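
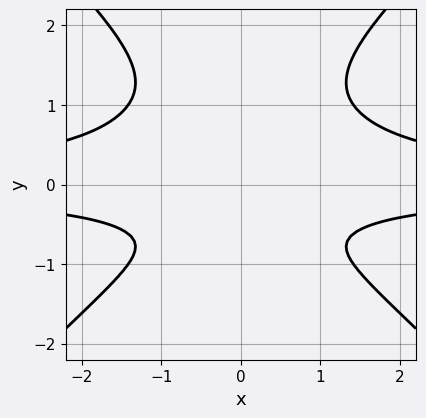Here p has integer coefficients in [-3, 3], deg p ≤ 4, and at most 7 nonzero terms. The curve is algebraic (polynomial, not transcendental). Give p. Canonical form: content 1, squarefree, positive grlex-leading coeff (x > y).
x^2*y^2 - y^4 + y^3 - y - 1

Degree: the shape is more complex than any degree-3 curve, so deg p = 4.
Symmetries: it's symmetric under x → −x, forcing even powers of x.
Reading off the gridlines: no y-intercept at any integer in the box; the curve avoids every integer x-axis point in the box.
Fitting integer coefficients to these (and the overall shape) gives p.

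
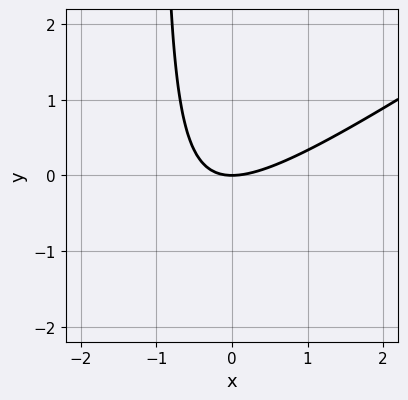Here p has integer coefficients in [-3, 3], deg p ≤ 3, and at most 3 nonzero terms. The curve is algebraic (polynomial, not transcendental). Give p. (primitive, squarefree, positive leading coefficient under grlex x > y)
2*x^2 - 3*x*y - 3*y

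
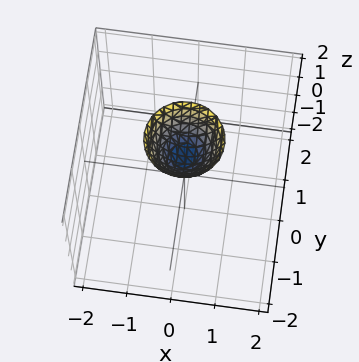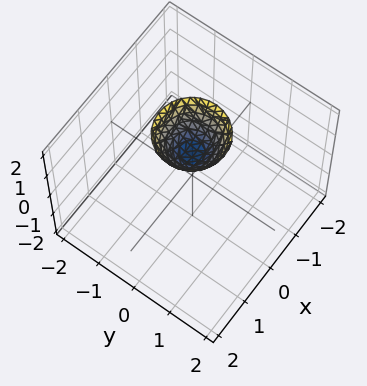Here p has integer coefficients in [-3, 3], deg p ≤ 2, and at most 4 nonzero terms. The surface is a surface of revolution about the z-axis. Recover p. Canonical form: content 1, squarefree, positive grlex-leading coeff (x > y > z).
3*x^2 + 3*y^2 - 2*z + 2

First, the degree is 2 — a generic line meets the surface in up to 2 points.
Next, symmetries: rotational symmetry about the z-axis ⇒ p depends on x, y only through x² + y².
Next, from the axis intercepts and sections: no x-intercept at any integer in the box; it misses every integer gridline on the y-axis.
Finally, putting this together gives p. Check: (0, 0, 1) on the z-axis lies on the surface, and p(0, 0, 1) = 0. ✓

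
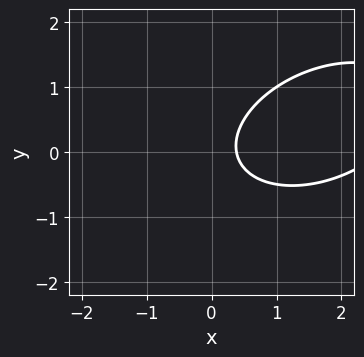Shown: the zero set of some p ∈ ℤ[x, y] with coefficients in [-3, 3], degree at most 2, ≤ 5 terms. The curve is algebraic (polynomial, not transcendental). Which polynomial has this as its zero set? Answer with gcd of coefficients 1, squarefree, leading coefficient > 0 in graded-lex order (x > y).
x^2 - x*y + 2*y^2 - 3*x + 1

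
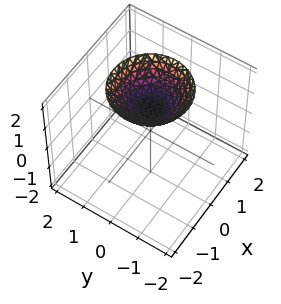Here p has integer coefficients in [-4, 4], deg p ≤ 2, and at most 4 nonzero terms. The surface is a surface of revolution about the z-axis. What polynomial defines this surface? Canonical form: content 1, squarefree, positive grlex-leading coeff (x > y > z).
2*x^2 + 2*y^2 - 3*z + 3

First, degree: a generic line meets the surface in up to 2 points, so deg p = 2.
Next, by symmetry, the surface is invariant under rotation about z: p = q(x² + y², z).
Next, checking where it meets the axes: it misses every integer gridline on the x-axis; a circular section at z = 2 has radius between 1 and 2; it meets the z-axis at z = 1 (among the integer gridlines).
Finally, solving for integer coefficients yields p as stated.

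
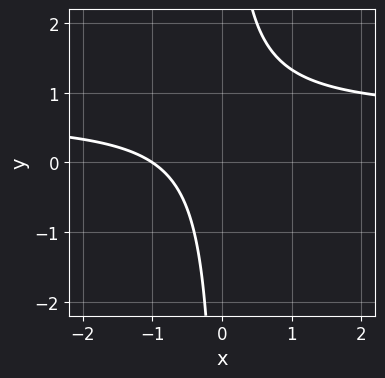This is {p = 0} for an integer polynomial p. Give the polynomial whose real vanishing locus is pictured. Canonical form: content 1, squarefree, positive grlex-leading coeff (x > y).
First, deg p = 2. No degree-1 curve has this shape.
Next, reading off the gridlines: the curve avoids every integer y-axis point in the box; one x-axis crossing is at x = -1.
Finally, putting this together gives p.

3*x*y - 2*x - 2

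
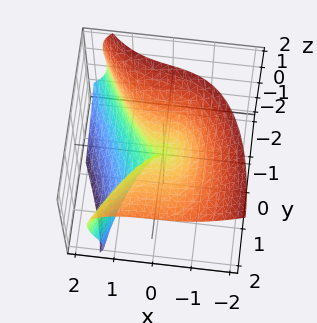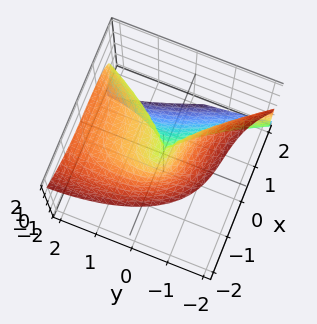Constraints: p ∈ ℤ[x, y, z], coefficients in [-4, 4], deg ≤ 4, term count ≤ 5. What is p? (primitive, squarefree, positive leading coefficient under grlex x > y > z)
3*x^3 + x*z^2 + 3*y*z^2 + 3*z^3 - 3*y^2

First, degree: a generic line meets the surface in up to 3 points, so deg p = 3.
Next, observable constraints: one z-axis crossing is at z = 0; it meets the x-axis at x = 0 (among the integer gridlines); it crosses the y-axis at the gridline y = 0.
Finally, solving for integer coefficients yields p as stated.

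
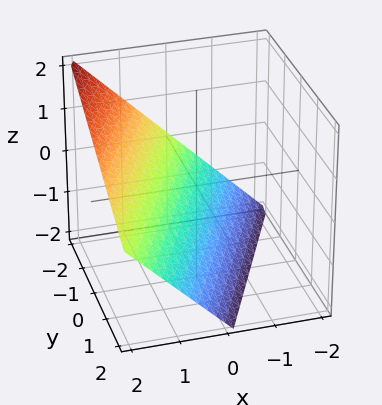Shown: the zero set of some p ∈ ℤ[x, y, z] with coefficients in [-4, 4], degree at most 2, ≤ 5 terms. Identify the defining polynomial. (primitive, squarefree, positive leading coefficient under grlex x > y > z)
2*x - y - 2*z - 2

1. The degree is 1 — every cross-section is a straight line — this is a plane.
2. From the visible intercepts: one z-axis crossing is at z = -1; it meets the y-axis at y = -2 (among the integer gridlines); it meets the x-axis at x = 1 (among the integer gridlines).
3. These observations pin down the coefficients.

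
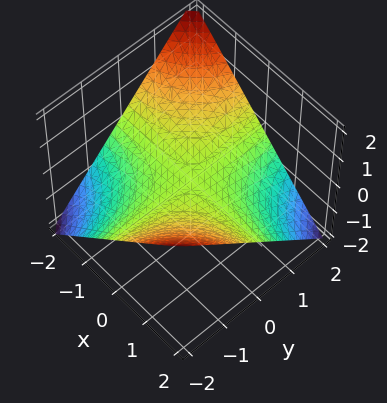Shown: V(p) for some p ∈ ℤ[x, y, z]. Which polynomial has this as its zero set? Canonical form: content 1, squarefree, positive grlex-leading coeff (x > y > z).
1. Degree: a saddle surface; a quadric, so deg p = 2.
2. Observable constraints: every point of the y-axis in the box is on the surface; the visible x-axis segment lies entirely on the surface; it crosses the z-axis at the gridline z = 0.
3. These observations pin down the coefficients.

x*y + 2*z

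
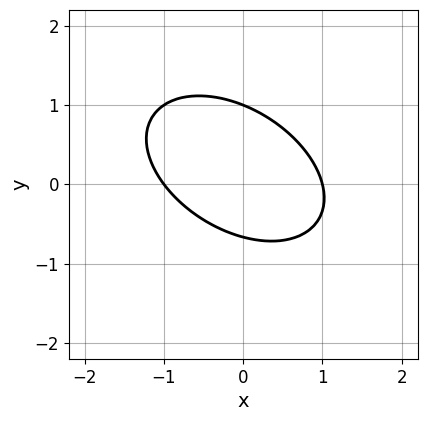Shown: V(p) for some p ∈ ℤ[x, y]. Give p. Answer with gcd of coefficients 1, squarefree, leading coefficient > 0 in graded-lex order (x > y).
2*x^2 + 2*x*y + 3*y^2 - y - 2

First, the degree is 2 — a generic line meets the curve in up to 2 points.
Next, observable constraints: it meets the y-axis at y = 1 (among the integer gridlines); among the integer gridlines, it crosses the x-axis at x ∈ {-1, 1}.
Finally, the integer polynomial consistent with all of this is the stated p.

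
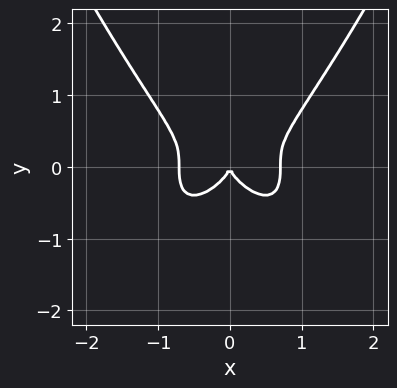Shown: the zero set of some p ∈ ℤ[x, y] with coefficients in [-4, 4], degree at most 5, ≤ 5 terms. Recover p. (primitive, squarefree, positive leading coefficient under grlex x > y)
2*x^4 - 2*y^3 - x^2

First, the degree is 4 — no degree-3 curve has this shape.
Then, symmetries: it's symmetric under x → −x, forcing even powers of x.
Then, from the axis intercepts and sections: it crosses the y-axis at the gridline y = 0; it meets the x-axis at x = 0 (among the integer gridlines).
Finally, putting this together gives p.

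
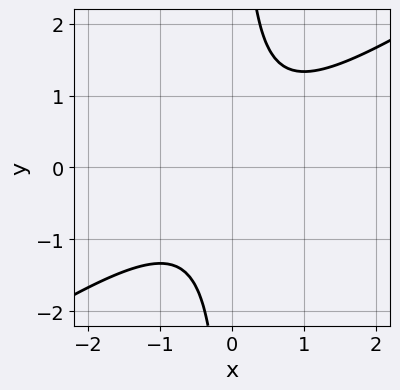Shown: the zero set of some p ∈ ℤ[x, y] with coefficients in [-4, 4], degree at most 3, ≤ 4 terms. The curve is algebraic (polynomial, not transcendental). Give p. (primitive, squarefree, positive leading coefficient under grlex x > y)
First, the degree is 2 — a generic line meets the curve in up to 2 points.
Next, checking where it meets the axes: no y-intercept at any integer in the box; the curve avoids every integer x-axis point in the box.
Finally, together with the visible shape, these determine p as stated.

2*x^2 - 3*x*y + 2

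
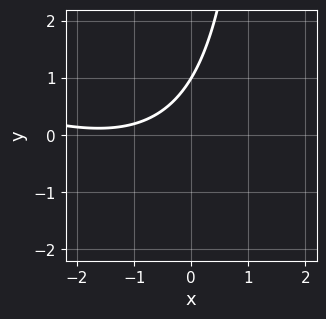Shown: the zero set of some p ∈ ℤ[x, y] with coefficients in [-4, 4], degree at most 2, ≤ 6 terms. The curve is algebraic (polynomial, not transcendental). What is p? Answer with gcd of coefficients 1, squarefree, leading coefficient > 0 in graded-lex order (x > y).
x^2 + 2*x*y + 3*x - 3*y + 3

First, the degree is 2 — no degree-1 curve has this shape.
Next, checking where it meets the axes: it meets the y-axis at y = 1 (among the integer gridlines); no x-intercept at any integer in the box.
Finally, the integer polynomial consistent with all of this is the stated p.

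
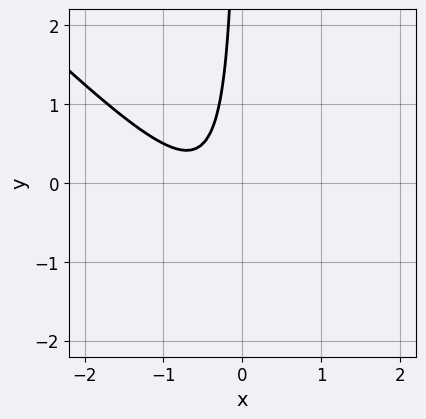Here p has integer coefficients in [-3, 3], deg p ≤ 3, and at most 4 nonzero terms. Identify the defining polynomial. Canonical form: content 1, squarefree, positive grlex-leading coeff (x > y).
2*x^2 + 2*x*y + 2*x + 1

1. Degree: the shape is more complex than any degree-1 curve, so deg p = 2.
2. Against the integer gridlines: it misses every integer gridline on the x-axis; no y-intercept at any integer in the box.
3. These observations pin down the coefficients.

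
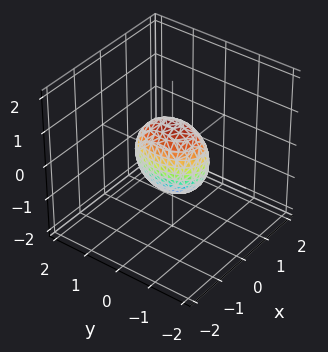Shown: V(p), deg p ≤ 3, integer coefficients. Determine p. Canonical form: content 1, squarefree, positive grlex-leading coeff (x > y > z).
2*x^2 + y^2 + z^2 - 1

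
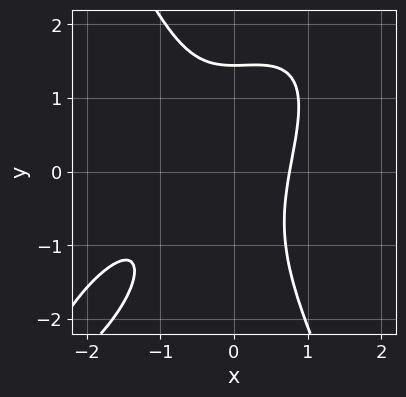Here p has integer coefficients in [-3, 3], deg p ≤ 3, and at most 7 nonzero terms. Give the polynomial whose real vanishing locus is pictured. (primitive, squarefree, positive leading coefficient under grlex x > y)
3*x^3 - 3*x^2*y + y^3 + 3*x^2 - 3

1. Degree: no degree-2 curve has this shape, so deg p = 3.
2. Solving for integer coefficients yields p as stated.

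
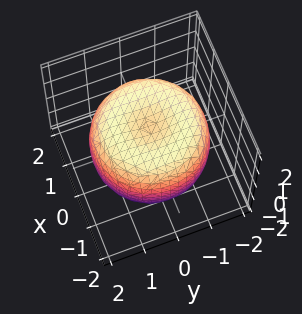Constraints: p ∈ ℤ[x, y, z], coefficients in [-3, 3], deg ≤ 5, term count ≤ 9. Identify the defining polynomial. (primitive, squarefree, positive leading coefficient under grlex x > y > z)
First, degree: a generic line meets the surface in up to 4 points, so deg p = 4.
Next, symmetries: every cross-section ⟂ z is a circle, so x, y appear only via x² + y².
Then, against the integer gridlines: a circular section at z = 0 has radius between 1 and 2; among the integer gridlines, it crosses the z-axis at z ∈ {-1, 1}.
Finally, assembling these constraints gives the stated polynomial.

x^4 + 2*x^2*y^2 + y^4 - 2*x^2 - 2*y^2 + 2*z^2 - 2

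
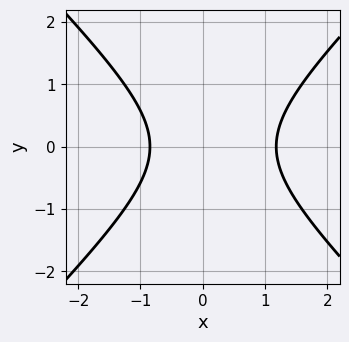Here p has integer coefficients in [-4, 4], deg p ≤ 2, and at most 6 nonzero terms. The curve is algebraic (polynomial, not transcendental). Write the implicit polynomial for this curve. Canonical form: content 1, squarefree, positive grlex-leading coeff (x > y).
(a) deg p = 2. A generic line meets the curve in up to 2 points.
(b) Symmetries: the y ↦ −y reflection is a symmetry, so y appears only in even powers.
(c) From the visible intercepts: no y-intercept at any integer in the box.
(d) Matching integer coefficients to the picture gives p.

3*x^2 - 3*y^2 - x - 3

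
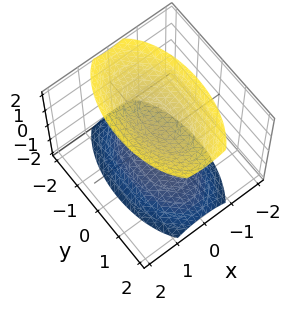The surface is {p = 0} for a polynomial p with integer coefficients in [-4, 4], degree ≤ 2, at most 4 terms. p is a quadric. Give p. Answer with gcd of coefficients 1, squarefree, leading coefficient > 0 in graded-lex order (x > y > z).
3*x^2 + y^2 - 2*z^2 + 3

(a) I count 2 distinct pieces. They look like related sheets of one shape, so recover p as a whole.
(b) Degree: two sheets facing apart; a quadric, so deg p = 2.
(c) Symmetries: it's symmetric under x → −x, forcing even powers of x; mirror symmetry z ↦ −z ⇒ only even powers of z; the y ↦ −y reflection is a symmetry, so y appears only in even powers.
(d) From the axis intercepts and sections: it misses every integer gridline on the x-axis; it misses every integer gridline on the y-axis.
(e) Fitting integer coefficients to these (and the overall shape) gives p.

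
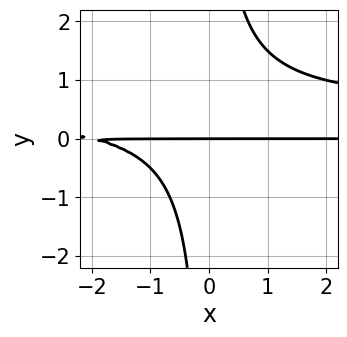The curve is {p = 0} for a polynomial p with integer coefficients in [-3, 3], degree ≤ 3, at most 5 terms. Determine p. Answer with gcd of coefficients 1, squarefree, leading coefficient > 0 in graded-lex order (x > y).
1. Degree: a generic line meets the curve in up to 3 points, so deg p = 3.
2. Checking where it meets the axes: every point of the x-axis in the box is on the curve; it meets the y-axis at y = 0 (among the integer gridlines).
3. Matching integer coefficients to the picture gives p.

2*x*y^2 - x*y - 2*y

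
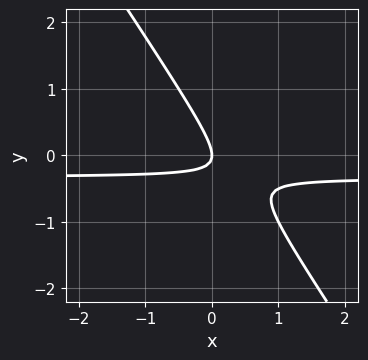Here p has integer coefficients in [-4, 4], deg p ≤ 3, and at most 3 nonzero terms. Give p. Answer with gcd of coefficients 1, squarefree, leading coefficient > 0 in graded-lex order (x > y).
(a) The degree is 2 — no degree-1 curve has this shape.
(b) From the axis intercepts and sections: it crosses the x-axis at the gridline x = 0; it meets the y-axis at y = 0 (among the integer gridlines).
(c) Matching integer coefficients to the picture gives p.

3*x*y + 2*y^2 + x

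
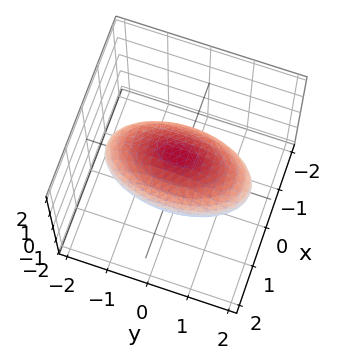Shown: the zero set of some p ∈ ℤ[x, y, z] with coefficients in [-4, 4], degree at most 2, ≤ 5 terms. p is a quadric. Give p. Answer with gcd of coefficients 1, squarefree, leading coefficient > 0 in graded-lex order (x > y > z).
(a) The degree is 2 — a closed, bounded, convex surface; a quadric.
(b) Symmetries: mirror symmetry z ↦ −z ⇒ only even powers of z; the y ↦ −y reflection is a symmetry, so y appears only in even powers; it's symmetric under x → −x, forcing even powers of x.
(c) Reading off the gridlines: among the integer gridlines, it crosses the x-axis at x ∈ {-1, 1}; the z-axis gridline crossings are at z ∈ {-1, 1}.
(d) Putting this together gives p.

3*x^2 + y^2 + 3*z^2 - 3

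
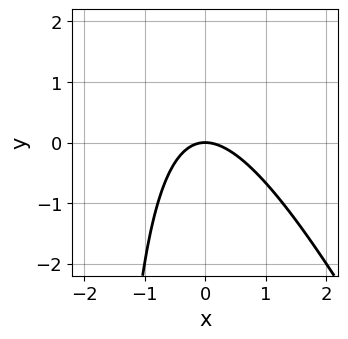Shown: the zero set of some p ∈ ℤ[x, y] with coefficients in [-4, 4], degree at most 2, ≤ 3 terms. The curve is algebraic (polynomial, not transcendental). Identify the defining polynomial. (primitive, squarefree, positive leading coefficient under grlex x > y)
2*x^2 + x*y + 2*y

First, deg p = 2.
Then, reading off the gridlines: one x-axis crossing is at x = 0; one y-axis crossing is at y = 0.
Finally, the integer polynomial consistent with all of this is the stated p.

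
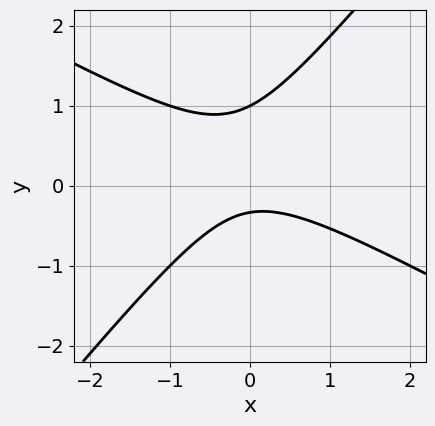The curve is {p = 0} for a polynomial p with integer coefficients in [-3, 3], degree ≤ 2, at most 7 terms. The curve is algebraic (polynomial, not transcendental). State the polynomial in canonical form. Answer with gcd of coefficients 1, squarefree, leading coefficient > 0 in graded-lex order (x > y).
1. The degree is 2 — no degree-1 curve has this shape.
2. Observable constraints: no x-intercept at any integer in the box; it crosses the y-axis at the gridline y = 1.
3. Solving for integer coefficients yields p as stated.

2*x^2 + 2*x*y - 3*y^2 + 2*y + 1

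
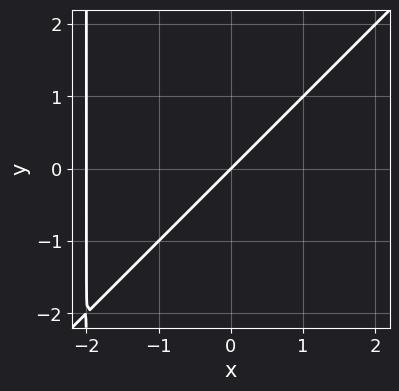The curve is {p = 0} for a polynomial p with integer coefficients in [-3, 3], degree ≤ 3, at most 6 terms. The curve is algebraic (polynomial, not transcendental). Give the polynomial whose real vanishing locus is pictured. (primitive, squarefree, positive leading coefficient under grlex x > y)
x^2 - x*y + 2*x - 2*y

(a) Degree: the shape is more complex than any degree-1 curve, so deg p = 2.
(b) Reading off the gridlines: it crosses the y-axis at the gridline y = 0; among the integer gridlines, it crosses the x-axis at x ∈ {-2, 0}.
(c) These observations pin down the coefficients.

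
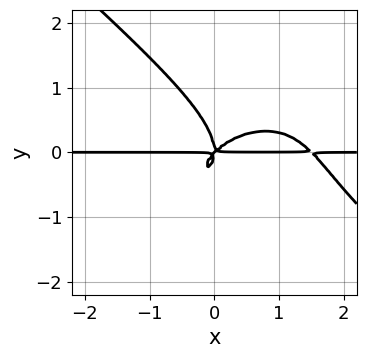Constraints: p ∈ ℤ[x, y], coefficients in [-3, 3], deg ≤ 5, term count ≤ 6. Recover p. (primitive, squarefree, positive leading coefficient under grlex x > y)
2*x^3*y + 3*y^4 - 3*x^2*y + 3*x*y^2

deg p = 4.
From the visible intercepts: the visible x-axis segment lies entirely on the curve.
Putting this together gives p.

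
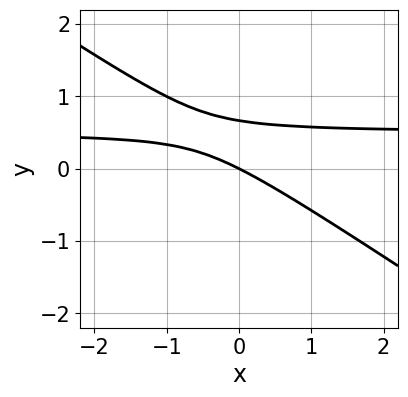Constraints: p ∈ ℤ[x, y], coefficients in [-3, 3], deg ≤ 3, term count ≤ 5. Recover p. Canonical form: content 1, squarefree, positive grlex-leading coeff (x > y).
2*x*y + 3*y^2 - x - 2*y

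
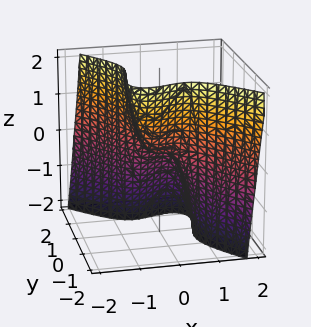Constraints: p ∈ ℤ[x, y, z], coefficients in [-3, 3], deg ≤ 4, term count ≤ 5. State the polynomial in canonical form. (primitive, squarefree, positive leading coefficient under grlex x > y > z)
3*x^3 + x*y*z + 2*y^3 + z

deg p = 3. The shape is more complex than any degree-2 surface.
Checking where it meets the axes: it crosses the y-axis at the gridline y = 0; one z-axis crossing is at z = 0; it crosses the x-axis at the gridline x = 0.
Solving for integer coefficients yields p as stated.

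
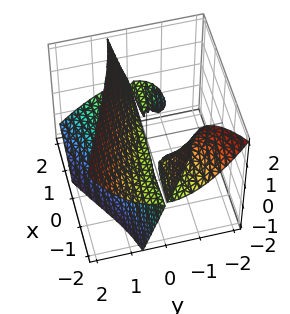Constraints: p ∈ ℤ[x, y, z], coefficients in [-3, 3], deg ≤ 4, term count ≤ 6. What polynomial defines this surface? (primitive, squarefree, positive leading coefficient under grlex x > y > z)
1. There are 3 components. They look like related sheets of one shape, so recover p as a whole.
2. The degree is 3 — no degree-2 surface has this shape.
3. Reading off the gridlines: it meets the y-axis at y = 0 (among the integer gridlines); every point of the x-axis in the box is on the surface; one z-axis crossing is at z = 0.
4. The integer polynomial consistent with all of this is the stated p.

3*x*y*z + 3*y^3 + y^2*z - 2*z^2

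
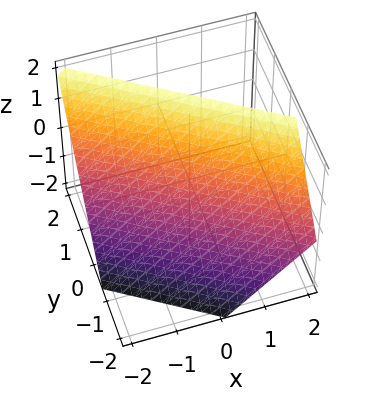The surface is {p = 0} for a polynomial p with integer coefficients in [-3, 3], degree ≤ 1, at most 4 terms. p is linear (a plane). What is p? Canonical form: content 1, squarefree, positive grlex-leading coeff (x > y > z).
deg p = 1. Every cross-section is a straight line — this is a plane.
Against the integer gridlines: it crosses the z-axis at the gridline z = 1; one x-axis crossing is at x = -1.
The integer polynomial consistent with all of this is the stated p.

2*x + 3*y - 2*z + 2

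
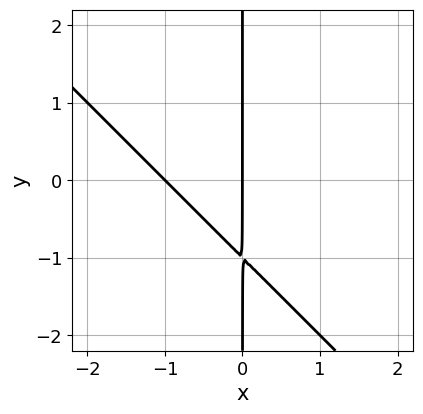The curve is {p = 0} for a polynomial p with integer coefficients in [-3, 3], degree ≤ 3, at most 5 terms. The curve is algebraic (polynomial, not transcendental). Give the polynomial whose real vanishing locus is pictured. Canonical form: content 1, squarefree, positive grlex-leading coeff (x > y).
x^2 + x*y + x

1. Degree: a generic line meets the curve in up to 2 points, so deg p = 2.
2. From the visible intercepts: the visible y-axis segment lies entirely on the curve; the x-axis gridline crossings are at x ∈ {-1, 0}.
3. Matching integer coefficients to the picture gives p.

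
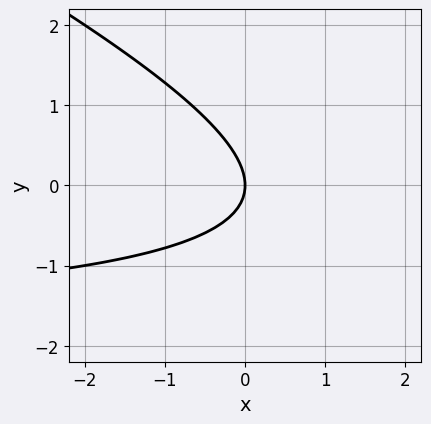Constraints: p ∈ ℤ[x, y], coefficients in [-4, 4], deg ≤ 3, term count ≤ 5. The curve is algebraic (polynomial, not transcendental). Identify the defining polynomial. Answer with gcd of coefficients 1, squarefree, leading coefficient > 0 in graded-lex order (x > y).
1. The degree is 2 — no degree-1 curve has this shape.
2. Observable constraints: it meets the x-axis at x = 0 (among the integer gridlines); it meets the y-axis at y = 0 (among the integer gridlines).
3. The integer polynomial consistent with all of this is the stated p.

x*y + 2*y^2 + 2*x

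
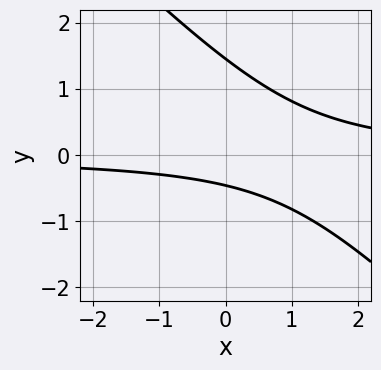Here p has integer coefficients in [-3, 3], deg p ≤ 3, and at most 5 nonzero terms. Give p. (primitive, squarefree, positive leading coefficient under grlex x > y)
Degree: no degree-1 curve has this shape, so deg p = 2.
From the axis intercepts and sections: it misses every integer gridline on the x-axis.
Assembling these constraints gives the stated polynomial.

3*x*y + 3*y^2 - 3*y - 2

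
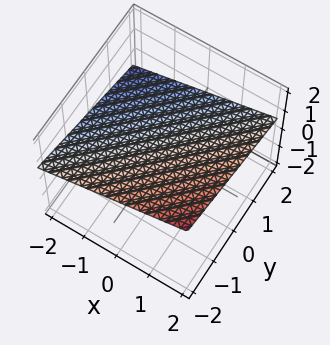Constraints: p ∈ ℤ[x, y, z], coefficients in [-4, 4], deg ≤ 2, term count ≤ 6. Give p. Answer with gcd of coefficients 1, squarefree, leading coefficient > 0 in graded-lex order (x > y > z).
First, the degree is 1 — every cross-section is a straight line — this is a plane.
Next, from the axis intercepts and sections: it meets the x-axis at x = -2 (among the integer gridlines); one y-axis crossing is at y = 2.
Finally, these observations pin down the coefficients.

x - y - 3*z + 2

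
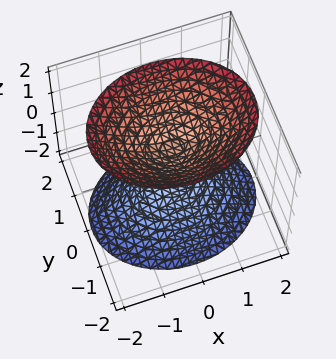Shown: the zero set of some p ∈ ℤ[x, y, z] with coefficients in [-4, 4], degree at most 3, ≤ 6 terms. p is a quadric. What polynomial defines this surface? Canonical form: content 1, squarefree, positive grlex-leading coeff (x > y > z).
First, there are 2 components. They look like related sheets of one shape, so recover p as a whole.
Then, deg p = 2. Two separate bowl-shaped sheets opening away from each other; a quadric.
Then, symmetries: it's symmetric under x → −x, forcing even powers of x; it's symmetric under y → −y, forcing even powers of y; the z ↦ −z reflection is a symmetry, so z appears only in even powers.
Next, from the visible intercepts: no y-intercept at any integer in the box; no x-intercept at any integer in the box.
Finally, these observations pin down the coefficients.

2*x^2 + 3*y^2 - 2*z^2 + 1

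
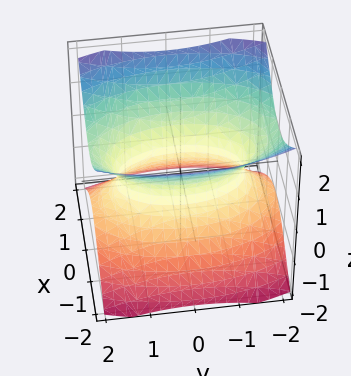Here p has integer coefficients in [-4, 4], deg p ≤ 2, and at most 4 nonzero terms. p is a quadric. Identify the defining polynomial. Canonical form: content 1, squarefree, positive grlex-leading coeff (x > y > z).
deg p = 2. An hourglass — one-sheet hyperboloid; a quadric.
Symmetries: it's symmetric under y → −y, forcing even powers of y; it's symmetric under x → −x, forcing even powers of x; it's symmetric under z → −z, forcing even powers of z.
Checking where it meets the axes: it misses every integer gridline on the z-axis.
Solving for integer coefficients yields p as stated.

3*x^2 + y^2 - 3*z^2 - 2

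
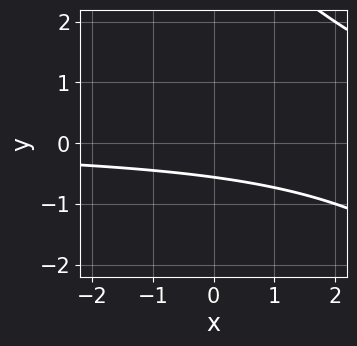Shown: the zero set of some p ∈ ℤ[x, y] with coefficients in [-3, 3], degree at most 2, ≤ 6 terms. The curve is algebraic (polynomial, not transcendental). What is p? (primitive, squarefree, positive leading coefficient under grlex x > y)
x*y + y^2 - 3*y - 2

(a) The degree is 2 — a generic line meets the curve in up to 2 points.
(b) Observable constraints: the curve avoids every integer x-axis point in the box.
(c) Together with the visible shape, these determine p as stated.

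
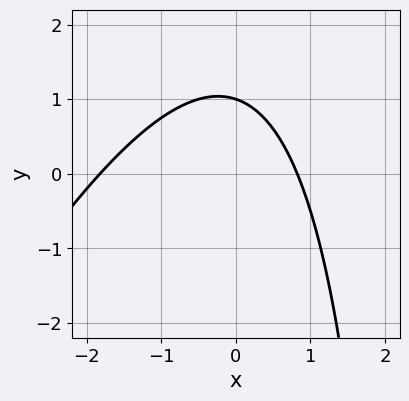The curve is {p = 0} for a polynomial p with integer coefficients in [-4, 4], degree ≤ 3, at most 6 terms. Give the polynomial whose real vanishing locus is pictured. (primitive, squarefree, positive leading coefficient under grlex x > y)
2*x^2 - x*y + 2*x + 3*y - 3

The degree is 2 — the shape is more complex than any degree-1 curve.
From the visible intercepts: it meets the y-axis at y = 1 (among the integer gridlines).
Solving for integer coefficients yields p as stated.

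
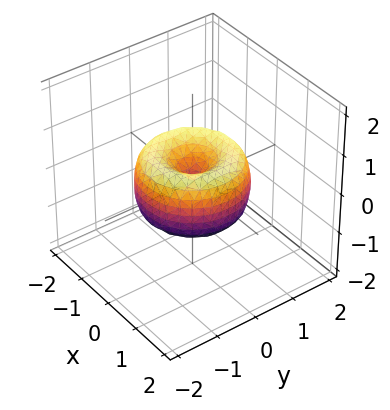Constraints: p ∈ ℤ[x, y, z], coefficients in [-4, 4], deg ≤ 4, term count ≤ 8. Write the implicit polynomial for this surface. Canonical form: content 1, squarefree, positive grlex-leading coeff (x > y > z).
First, degree: the shape is more complex than any degree-3 surface, so deg p = 4.
Next, symmetries: every cross-section ⟂ z is a circle, so x, y appear only via x² + y².
Then, checking where it meets the axes: it meets the y-axis at y = 0 (among the integer gridlines); it meets the z-axis at z = 0 (among the integer gridlines).
Finally, fitting integer coefficients to these (and the overall shape) gives p.

2*x^4 + 4*x^2*y^2 + 2*y^4 - 3*x^2 - 3*y^2 + 2*z^2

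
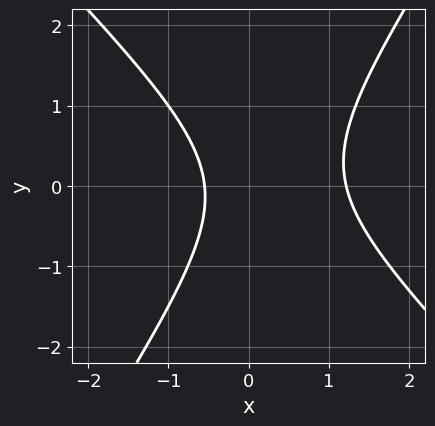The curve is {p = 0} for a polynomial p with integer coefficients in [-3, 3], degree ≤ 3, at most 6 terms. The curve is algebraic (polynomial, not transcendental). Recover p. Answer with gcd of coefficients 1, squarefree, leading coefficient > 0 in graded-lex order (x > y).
3*x^2 + x*y - 2*y^2 - 2*x - 2

1. Degree: the shape is more complex than any degree-1 curve, so deg p = 2.
2. Reading off the gridlines: no y-intercept at any integer in the box.
3. Assembling these constraints gives the stated polynomial.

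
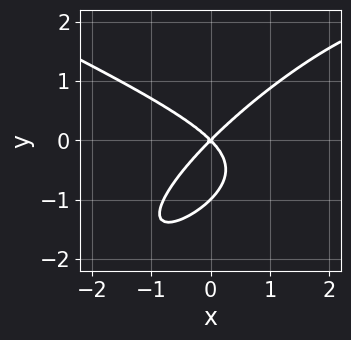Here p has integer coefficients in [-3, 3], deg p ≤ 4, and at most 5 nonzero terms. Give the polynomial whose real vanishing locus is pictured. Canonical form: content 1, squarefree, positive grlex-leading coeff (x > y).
x^3 - 3*x*y^2 + 3*y^3 - 3*x^2 + 3*y^2

1. The degree is 3 — a generic line meets the curve in up to 3 points.
2. From the axis intercepts and sections: it meets the x-axis at x = 0 (among the integer gridlines); among the integer gridlines, it crosses the y-axis at y ∈ {-1, 0}.
3. Matching integer coefficients to the picture gives p.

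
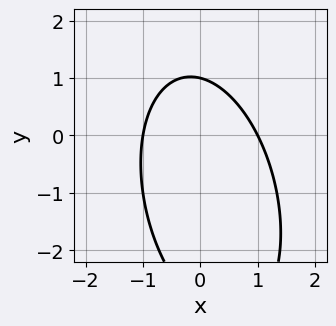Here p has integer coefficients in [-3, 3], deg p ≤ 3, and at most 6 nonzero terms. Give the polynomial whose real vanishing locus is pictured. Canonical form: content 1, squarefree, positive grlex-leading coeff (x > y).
3*x^2 + x*y + y^2 + 2*y - 3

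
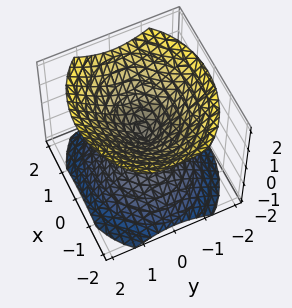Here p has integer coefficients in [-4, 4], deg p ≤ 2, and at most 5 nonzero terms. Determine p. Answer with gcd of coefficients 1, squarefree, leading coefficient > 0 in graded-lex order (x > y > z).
First, I count 2 distinct pieces. They look like related sheets of one shape, so recover p as a whole.
Then, deg p = 2. Two nappes meeting at a single point; a quadric.
Then, symmetries: mirror symmetry x ↦ −x ⇒ only even powers of x; the z ↦ −z reflection is a symmetry, so z appears only in even powers; the y ↦ −y reflection is a symmetry, so y appears only in even powers.
Then, checking where it meets the axes: it meets the x-axis at x = 0 (among the integer gridlines); one z-axis crossing is at z = 0.
Finally, matching integer coefficients to the picture gives p.

2*x^2 + 3*y^2 - 3*z^2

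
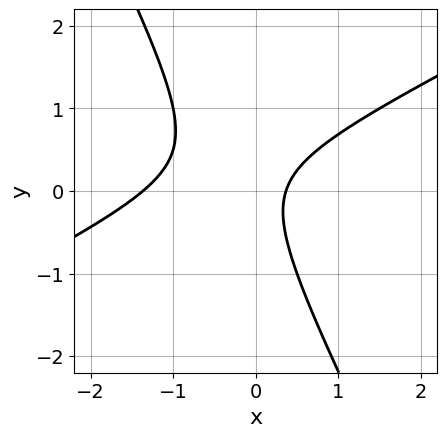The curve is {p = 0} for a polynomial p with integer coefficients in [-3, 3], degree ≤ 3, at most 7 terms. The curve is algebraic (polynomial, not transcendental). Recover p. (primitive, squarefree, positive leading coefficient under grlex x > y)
(a) Degree: the shape is more complex than any degree-1 curve, so deg p = 2.
(b) Checking where it meets the axes: no y-intercept at any integer in the box.
(c) Fitting integer coefficients to these (and the overall shape) gives p.

2*x^2 - 3*x*y - 2*y^2 + 2*x - 1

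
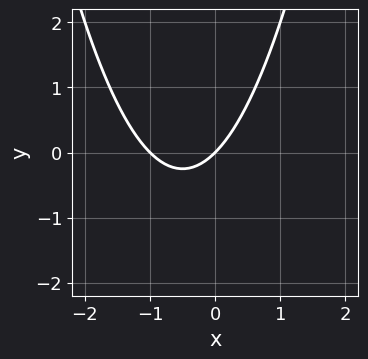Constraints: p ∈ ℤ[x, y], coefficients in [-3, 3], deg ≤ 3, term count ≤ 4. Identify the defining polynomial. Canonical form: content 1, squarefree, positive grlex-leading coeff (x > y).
First, the degree is 2 — a generic line meets the curve in up to 2 points.
Then, against the integer gridlines: it meets the y-axis at y = 0 (among the integer gridlines); among the integer gridlines, it crosses the x-axis at x ∈ {-1, 0}.
Finally, together with the visible shape, these determine p as stated.

x^2 + x - y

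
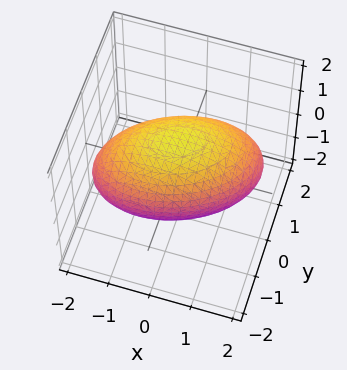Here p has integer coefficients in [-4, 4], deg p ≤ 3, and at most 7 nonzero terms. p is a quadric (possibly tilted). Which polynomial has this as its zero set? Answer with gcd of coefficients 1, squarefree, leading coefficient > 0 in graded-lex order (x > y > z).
deg p = 2.
The integer polynomial consistent with all of this is the stated p.

x^2 - x*y + 2*y^2 + 2*z^2 - 3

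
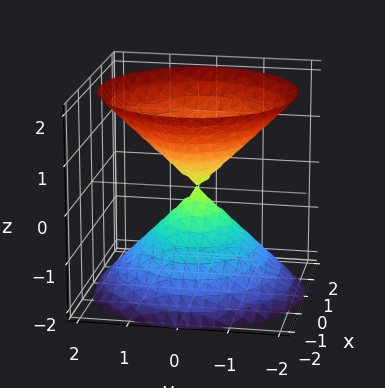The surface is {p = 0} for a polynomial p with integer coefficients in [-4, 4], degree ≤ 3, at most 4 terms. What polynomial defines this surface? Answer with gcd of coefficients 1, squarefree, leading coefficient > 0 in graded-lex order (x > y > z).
1. I count 2 distinct pieces. They look like related sheets of one shape, so recover p as a whole.
2. deg p = 2. Two nappes meeting at a single point; a quadric.
3. Symmetries: rotational symmetry about the z-axis ⇒ p depends on x, y only through x² + y²; it's symmetric under z → −z, forcing even powers of z.
4. Against the integer gridlines: it meets the z-axis at z = 0 (among the integer gridlines); a circular section at z = -1 has radius exactly 1.
5. Matching integer coefficients to the picture gives p.

x^2 + y^2 - z^2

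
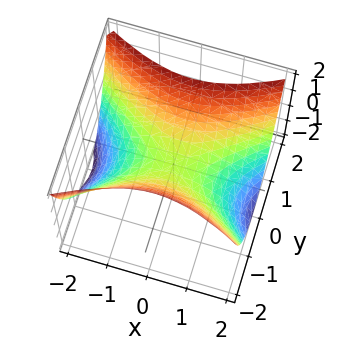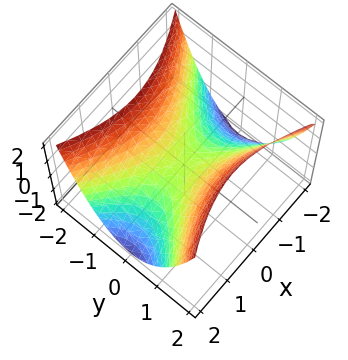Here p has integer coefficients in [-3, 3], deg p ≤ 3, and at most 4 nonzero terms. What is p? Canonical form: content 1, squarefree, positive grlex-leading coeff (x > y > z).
x^2 - 2*y^2 + 2*z

1. The degree is 2 — a hyperbolic paraboloid; a quadric.
2. Symmetries: mirror symmetry x ↦ −x ⇒ only even powers of x; mirror symmetry y ↦ −y ⇒ only even powers of y.
3. Observable constraints: it meets the z-axis at z = 0 (among the integer gridlines); one x-axis crossing is at x = 0; one y-axis crossing is at y = 0.
4. Fitting integer coefficients to these (and the overall shape) gives p.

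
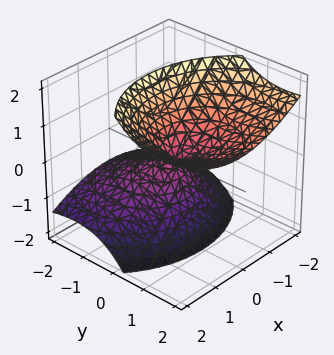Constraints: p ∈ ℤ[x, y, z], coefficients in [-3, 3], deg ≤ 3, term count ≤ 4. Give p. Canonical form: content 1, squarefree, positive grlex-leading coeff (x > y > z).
deg p = 2.
From the axis intercepts and sections: it meets the y-axis at y = 0 (among the integer gridlines); it meets the z-axis at z = 0 (among the integer gridlines).
Assembling these constraints gives the stated polynomial.

x^2 + y^2 - 2*y*z - z^2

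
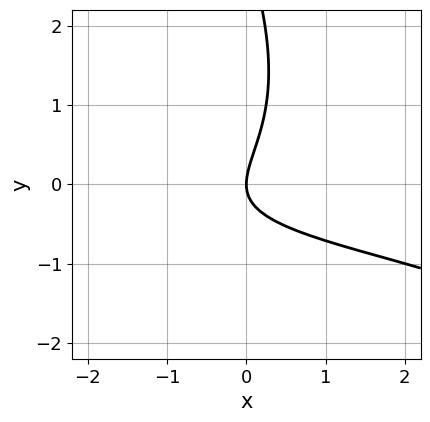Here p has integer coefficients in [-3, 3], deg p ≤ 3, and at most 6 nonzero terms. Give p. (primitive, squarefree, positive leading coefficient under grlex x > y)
1. Degree: no degree-2 curve has this shape, so deg p = 3.
2. Observable constraints: it meets the x-axis at x = 0 (among the integer gridlines); it meets the y-axis at y = 0 (among the integer gridlines).
3. Assembling these constraints gives the stated polynomial.

2*x*y^2 + y^3 + 3*x*y - 3*y^2 + 3*x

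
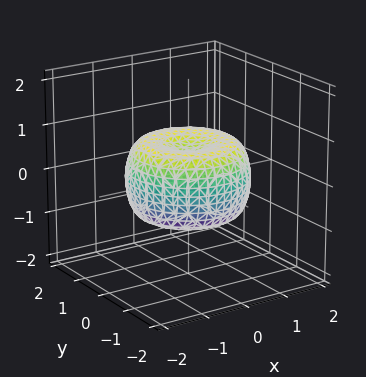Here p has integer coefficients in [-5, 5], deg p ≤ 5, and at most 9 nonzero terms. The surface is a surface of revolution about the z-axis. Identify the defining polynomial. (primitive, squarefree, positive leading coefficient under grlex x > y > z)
2*x^4 + 4*x^2*y^2 + 2*y^4 - 3*x^2 - 3*y^2 + 3*z^2 - 1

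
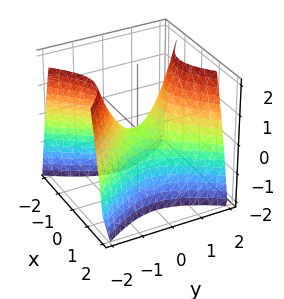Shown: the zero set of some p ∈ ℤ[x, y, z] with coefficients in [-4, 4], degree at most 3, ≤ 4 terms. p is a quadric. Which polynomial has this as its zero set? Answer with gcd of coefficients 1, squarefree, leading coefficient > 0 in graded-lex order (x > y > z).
1. The degree is 2 — a saddle surface; a quadric.
2. Symmetries: the y ↦ −y reflection is a symmetry, so y appears only in even powers; mirror symmetry x ↦ −x ⇒ only even powers of x.
3. From the visible intercepts: one y-axis crossing is at y = 0; it crosses the z-axis at the gridline z = 0; one x-axis crossing is at x = 0.
4. The integer polynomial consistent with all of this is the stated p.

3*x^2 - 2*y^2 + 2*z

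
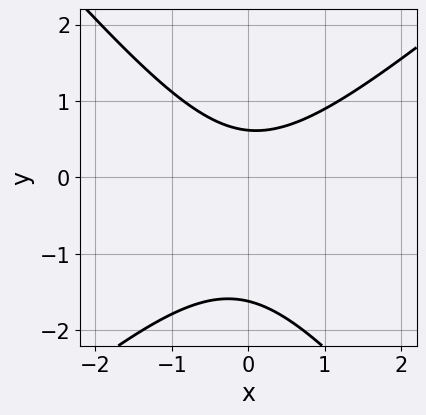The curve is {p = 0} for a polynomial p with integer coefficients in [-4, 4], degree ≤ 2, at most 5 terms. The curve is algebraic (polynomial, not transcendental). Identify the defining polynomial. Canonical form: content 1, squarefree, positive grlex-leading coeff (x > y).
The degree is 2 — the shape is more complex than any degree-1 curve.
Reading off the gridlines: no x-intercept at any integer in the box.
Together with the visible shape, these determine p as stated.

3*x^2 - x*y - 3*y^2 - 3*y + 3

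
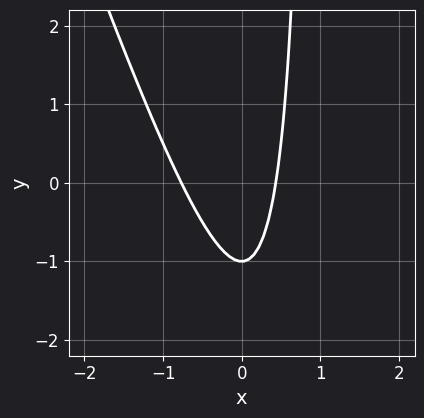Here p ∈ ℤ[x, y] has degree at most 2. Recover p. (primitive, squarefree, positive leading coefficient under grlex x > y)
3*x^2 + x*y + x - y - 1

First, degree: the shape is more complex than any degree-1 curve, so deg p = 2.
Next, reading off the gridlines: it crosses the y-axis at the gridline y = -1.
Finally, fitting integer coefficients to these (and the overall shape) gives p.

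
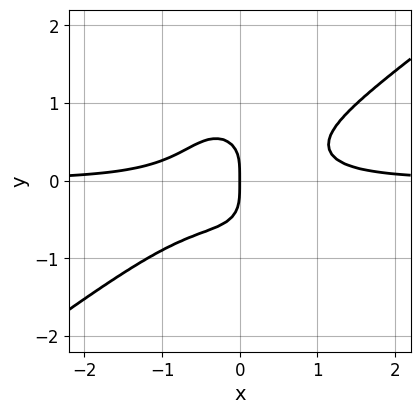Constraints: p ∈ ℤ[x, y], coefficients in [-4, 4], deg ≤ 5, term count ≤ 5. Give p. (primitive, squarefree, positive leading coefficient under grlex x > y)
3*x^3*y - 3*x^2*y^2 - 2*y^4 - x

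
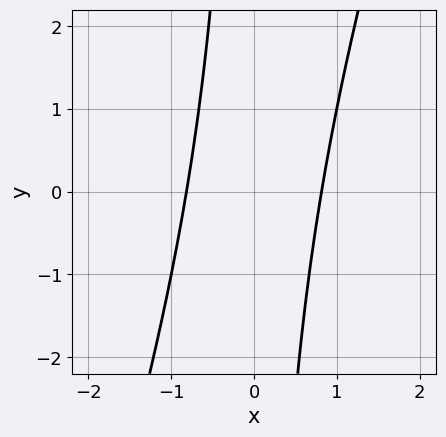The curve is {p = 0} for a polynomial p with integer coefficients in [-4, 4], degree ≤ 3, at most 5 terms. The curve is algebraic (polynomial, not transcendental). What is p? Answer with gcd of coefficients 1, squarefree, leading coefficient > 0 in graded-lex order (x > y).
(a) The degree is 2 — a generic line meets the curve in up to 2 points.
(b) From the axis intercepts and sections: it misses every integer gridline on the y-axis.
(c) Matching integer coefficients to the picture gives p.

3*x^2 - x*y - 2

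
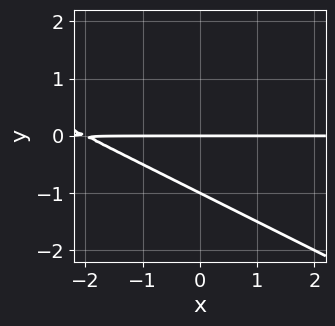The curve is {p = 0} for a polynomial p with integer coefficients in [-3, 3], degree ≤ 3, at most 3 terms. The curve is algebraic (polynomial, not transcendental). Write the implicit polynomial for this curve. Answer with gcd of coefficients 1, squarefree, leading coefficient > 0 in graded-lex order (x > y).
x*y + 2*y^2 + 2*y

(a) deg p = 2. No degree-1 curve has this shape.
(b) From the axis intercepts and sections: the visible x-axis segment lies entirely on the curve; among the integer gridlines, it crosses the y-axis at y ∈ {-1, 0}.
(c) Fitting integer coefficients to these (and the overall shape) gives p.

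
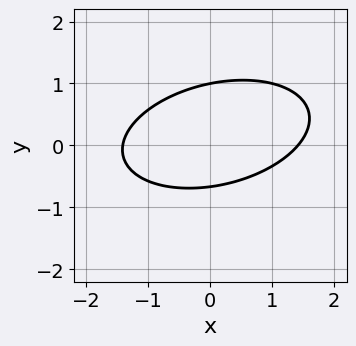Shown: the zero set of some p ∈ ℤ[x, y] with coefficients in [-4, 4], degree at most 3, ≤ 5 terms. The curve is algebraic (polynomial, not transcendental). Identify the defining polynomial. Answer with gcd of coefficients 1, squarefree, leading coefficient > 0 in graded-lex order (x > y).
x^2 - x*y + 3*y^2 - y - 2

First, degree: no degree-1 curve has this shape, so deg p = 2.
Next, observable constraints: it crosses the y-axis at the gridline y = 1.
Finally, these observations pin down the coefficients.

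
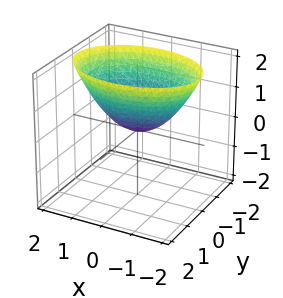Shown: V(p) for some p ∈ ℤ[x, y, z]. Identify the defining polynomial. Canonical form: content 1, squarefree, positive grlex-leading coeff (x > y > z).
1. deg p = 2. A single bowl opening along one axis; a quadric.
2. Symmetries: the y ↦ −y reflection is a symmetry, so y appears only in even powers; it's symmetric under x → −x, forcing even powers of x.
3. From the visible intercepts: it crosses the y-axis at the gridline y = 0; it crosses the x-axis at the gridline x = 0; it crosses the z-axis at the gridline z = 0.
4. Matching integer coefficients to the picture gives p.

x^2 + 2*y^2 - 2*z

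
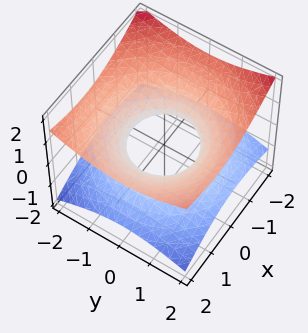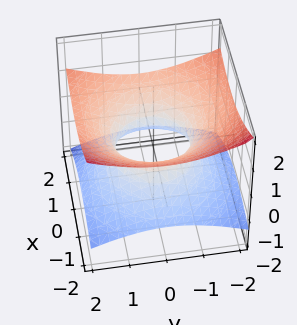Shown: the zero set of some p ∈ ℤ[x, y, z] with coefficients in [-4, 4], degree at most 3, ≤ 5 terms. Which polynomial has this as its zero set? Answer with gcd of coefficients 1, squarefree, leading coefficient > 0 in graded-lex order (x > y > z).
x^2 - x*z + y^2 - 3*z^2 - 1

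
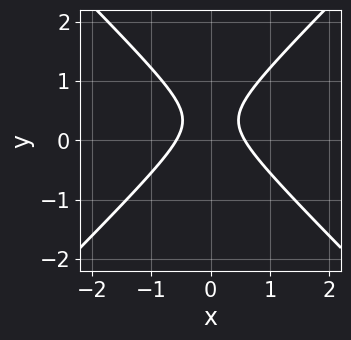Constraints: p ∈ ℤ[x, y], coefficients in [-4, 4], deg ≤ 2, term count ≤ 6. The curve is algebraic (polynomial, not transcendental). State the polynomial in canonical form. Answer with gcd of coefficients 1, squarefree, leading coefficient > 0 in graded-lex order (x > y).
1. Degree: a generic line meets the curve in up to 2 points, so deg p = 2.
2. Symmetries: mirror symmetry x ↦ −x ⇒ only even powers of x.
3. Checking where it meets the axes: no y-intercept at any integer in the box.
4. These observations pin down the coefficients.

3*x^2 - 3*y^2 + 2*y - 1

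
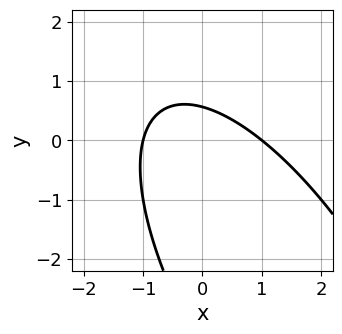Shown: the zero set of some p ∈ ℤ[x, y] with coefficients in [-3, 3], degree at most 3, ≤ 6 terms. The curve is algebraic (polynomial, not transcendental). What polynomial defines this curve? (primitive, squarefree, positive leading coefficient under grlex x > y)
2*x^2 + 2*x*y + y^2 + 3*y - 2

(a) deg p = 2.
(b) Reading off the gridlines: among the integer gridlines, it crosses the x-axis at x ∈ {-1, 1}.
(c) Matching integer coefficients to the picture gives p.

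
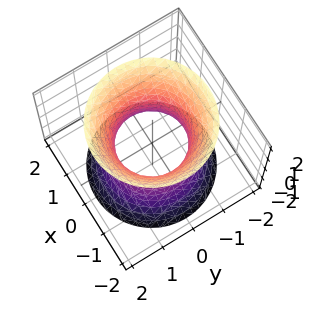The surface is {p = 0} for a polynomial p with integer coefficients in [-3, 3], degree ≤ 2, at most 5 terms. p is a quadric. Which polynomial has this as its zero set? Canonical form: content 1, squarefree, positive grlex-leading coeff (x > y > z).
(a) Degree: one connected sheet with a waist; a quadric, so deg p = 2.
(b) Symmetries: mirror symmetry z ↦ −z ⇒ only even powers of z; rotational symmetry about the z-axis ⇒ p depends on x, y only through x² + y².
(c) Observable constraints: the y-axis gridline crossings are at y ∈ {-1, 1}; the surface avoids every integer z-axis point in the box; the x-axis gridline crossings are at x ∈ {-1, 1}; a circular section at z = -1 has radius between 1 and 2.
(d) Matching integer coefficients to the picture gives p.

2*x^2 + 2*y^2 - z^2 - 2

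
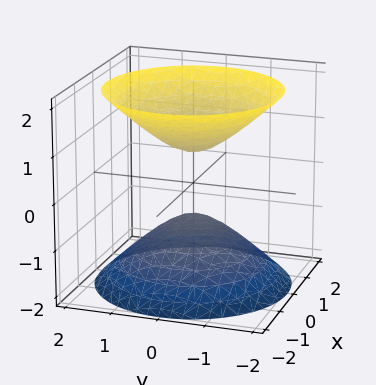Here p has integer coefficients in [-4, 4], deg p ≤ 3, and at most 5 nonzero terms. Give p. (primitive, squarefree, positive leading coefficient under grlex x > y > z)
(a) I count 2 distinct pieces. They look like related sheets of one shape, so recover p as a whole.
(b) deg p = 2. Two separate bowl-shaped sheets opening away from each other; a quadric.
(c) Symmetries: it's symmetric under z → −z, forcing even powers of z; the surface is invariant under rotation about z: p = q(x² + y², z).
(d) Reading off the gridlines: no y-intercept at any integer in the box; it misses every integer gridline on the x-axis; a circular section at z = -1 has radius between 0 and 1.
(e) These observations pin down the coefficients.

2*x^2 + 2*y^2 - 2*z^2 + 1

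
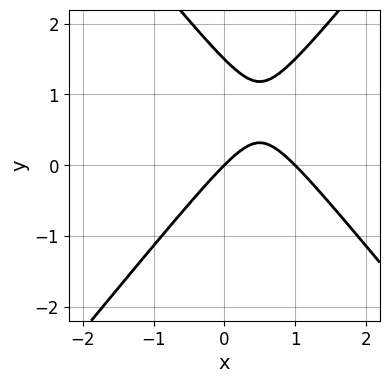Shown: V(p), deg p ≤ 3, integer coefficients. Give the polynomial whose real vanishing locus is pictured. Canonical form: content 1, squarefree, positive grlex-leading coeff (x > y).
1. Degree: the shape is more complex than any degree-1 curve, so deg p = 2.
2. Checking where it meets the axes: one y-axis crossing is at y = 0; among the integer gridlines, it crosses the x-axis at x ∈ {0, 1}.
3. These observations pin down the coefficients.

3*x^2 - 2*y^2 - 3*x + 3*y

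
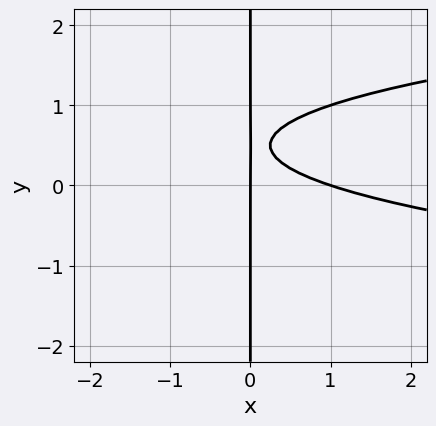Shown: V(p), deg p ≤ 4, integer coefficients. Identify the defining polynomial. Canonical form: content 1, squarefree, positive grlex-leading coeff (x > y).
1. The degree is 3 — no degree-2 curve has this shape.
2. Observable constraints: every point of the y-axis in the box is on the curve; the x-axis gridline crossings are at x ∈ {0, 1}.
3. Putting this together gives p.

3*x*y^2 - x^2 - 3*x*y + x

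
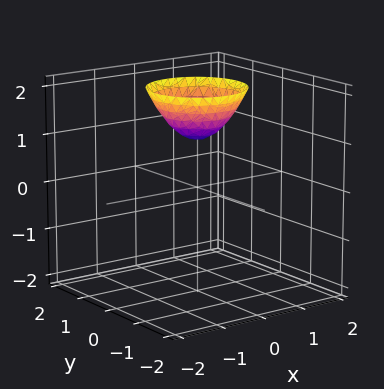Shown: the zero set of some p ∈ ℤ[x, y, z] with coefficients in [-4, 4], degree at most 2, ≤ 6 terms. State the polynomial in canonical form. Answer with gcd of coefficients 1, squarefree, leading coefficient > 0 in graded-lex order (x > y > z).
x^2 + y^2 - z + 1

First, deg p = 2.
Next, by symmetry, the surface is invariant under rotation about z: p = q(x² + y², z).
Then, observable constraints: one z-axis crossing is at z = 1; a circular section at z = 2 has radius exactly 1; the surface avoids every integer x-axis point in the box; it misses every integer gridline on the y-axis.
Finally, solving for integer coefficients yields p as stated.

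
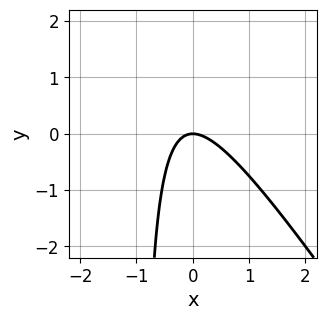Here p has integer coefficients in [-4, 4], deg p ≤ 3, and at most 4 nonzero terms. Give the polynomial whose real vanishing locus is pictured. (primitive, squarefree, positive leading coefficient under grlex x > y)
3*x^2 + 2*x*y + 2*y

(a) deg p = 2. The shape is more complex than any degree-1 curve.
(b) Reading off the gridlines: one y-axis crossing is at y = 0; one x-axis crossing is at x = 0.
(c) Fitting integer coefficients to these (and the overall shape) gives p.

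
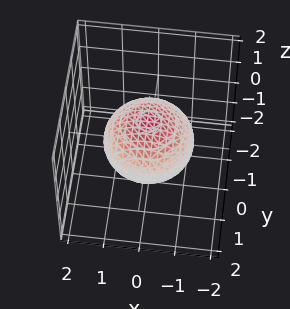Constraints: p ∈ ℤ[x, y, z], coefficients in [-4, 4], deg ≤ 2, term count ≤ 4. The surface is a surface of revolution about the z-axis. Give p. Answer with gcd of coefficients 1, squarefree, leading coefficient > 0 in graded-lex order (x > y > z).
1. deg p = 2.
2. Symmetries: rotational symmetry about the z-axis ⇒ p depends on x, y only through x² + y².
3. From the visible intercepts: a circular section at z = 0 has radius between 1 and 2; the z-axis gridline crossings are at z ∈ {-1, 1}.
4. Fitting integer coefficients to these (and the overall shape) gives p.

2*x^2 + 2*y^2 + 3*z^2 - 3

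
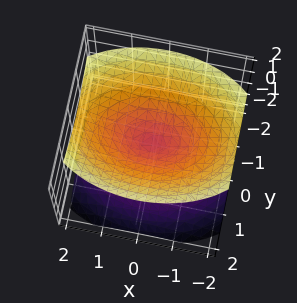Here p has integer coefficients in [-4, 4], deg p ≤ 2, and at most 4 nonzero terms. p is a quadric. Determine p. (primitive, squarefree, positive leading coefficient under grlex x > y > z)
x^2 + 2*y^2 - 2*z^2

There are 2 components. They look like related sheets of one shape, so recover p as a whole.
The degree is 2 — two nappes meeting at a single point; a quadric.
Symmetries: the x ↦ −x reflection is a symmetry, so x appears only in even powers; it's symmetric under y → −y, forcing even powers of y; it's symmetric under z → −z, forcing even powers of z.
Reading off the gridlines: it meets the z-axis at z = 0 (among the integer gridlines); it crosses the x-axis at the gridline x = 0; one y-axis crossing is at y = 0.
Assembling these constraints gives the stated polynomial.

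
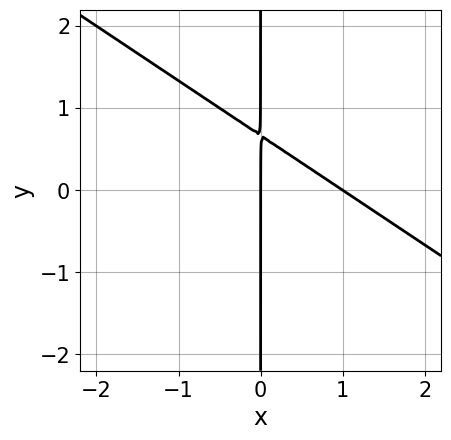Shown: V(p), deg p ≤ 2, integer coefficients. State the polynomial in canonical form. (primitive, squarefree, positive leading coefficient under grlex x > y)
2*x^2 + 3*x*y - 2*x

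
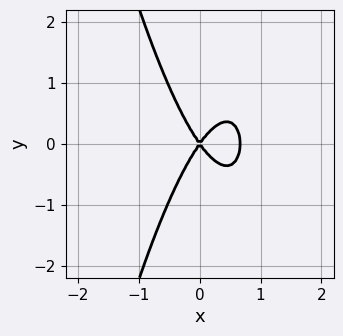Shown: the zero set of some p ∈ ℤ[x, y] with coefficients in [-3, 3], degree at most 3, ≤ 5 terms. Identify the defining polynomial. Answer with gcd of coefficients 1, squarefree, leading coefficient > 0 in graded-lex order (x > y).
3*x^3 - 2*x^2 + y^2

First, the degree is 3 — a generic line meets the curve in up to 3 points.
Next, symmetries: it's symmetric under y → −y, forcing even powers of y.
Then, reading off the gridlines: one y-axis crossing is at y = 0; one x-axis crossing is at x = 0.
Finally, matching integer coefficients to the picture gives p.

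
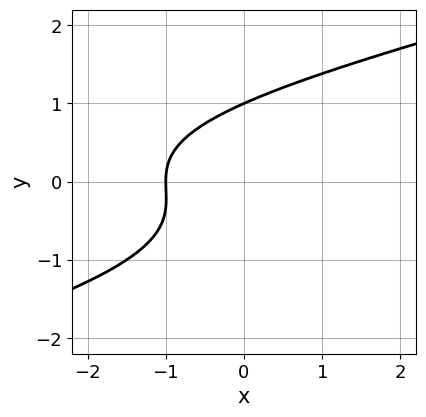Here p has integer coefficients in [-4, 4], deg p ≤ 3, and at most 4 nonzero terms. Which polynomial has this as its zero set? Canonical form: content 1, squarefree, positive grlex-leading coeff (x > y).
x*y^2 - 3*y^3 + 3*x + 3

(a) deg p = 3.
(b) Observable constraints: one y-axis crossing is at y = 1; it crosses the x-axis at the gridline x = -1.
(c) Solving for integer coefficients yields p as stated.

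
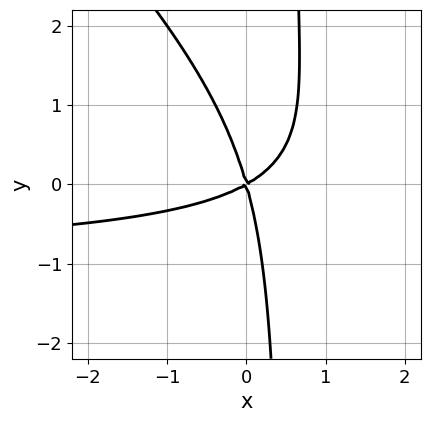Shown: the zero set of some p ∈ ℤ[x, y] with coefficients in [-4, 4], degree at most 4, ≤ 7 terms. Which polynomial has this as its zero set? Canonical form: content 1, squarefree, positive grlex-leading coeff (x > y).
2*x^2*y + 2*x*y^2 + 2*x^2 - 3*x*y - y^2

deg p = 3. No degree-2 curve has this shape.
From the visible intercepts: it meets the y-axis at y = 0 (among the integer gridlines); it meets the x-axis at x = 0 (among the integer gridlines).
The integer polynomial consistent with all of this is the stated p.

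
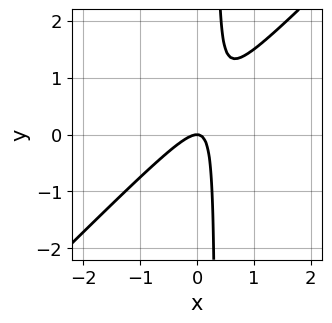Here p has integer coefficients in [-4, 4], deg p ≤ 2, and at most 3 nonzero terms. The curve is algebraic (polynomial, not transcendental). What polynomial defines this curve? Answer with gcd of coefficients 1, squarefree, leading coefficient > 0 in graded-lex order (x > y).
3*x^2 - 3*x*y + y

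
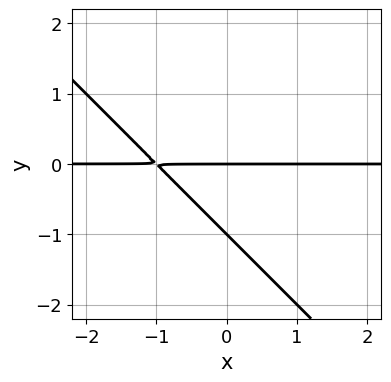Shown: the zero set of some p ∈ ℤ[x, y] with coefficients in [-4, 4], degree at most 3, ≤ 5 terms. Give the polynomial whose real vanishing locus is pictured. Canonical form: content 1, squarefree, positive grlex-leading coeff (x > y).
(a) Degree: no degree-1 curve has this shape, so deg p = 2.
(b) From the visible intercepts: every point of the x-axis in the box is on the curve; the y-axis gridline crossings are at y ∈ {-1, 0}.
(c) Together with the visible shape, these determine p as stated.

x*y + y^2 + y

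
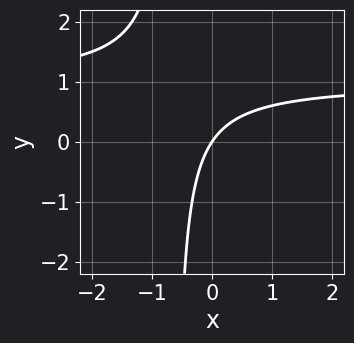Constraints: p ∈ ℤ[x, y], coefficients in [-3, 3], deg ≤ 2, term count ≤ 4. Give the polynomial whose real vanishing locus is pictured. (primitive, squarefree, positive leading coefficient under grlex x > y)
1. Degree: the shape is more complex than any degree-1 curve, so deg p = 2.
2. Against the integer gridlines: one x-axis crossing is at x = 0; one y-axis crossing is at y = 0.
3. Matching integer coefficients to the picture gives p.

3*x*y - 3*x + 2*y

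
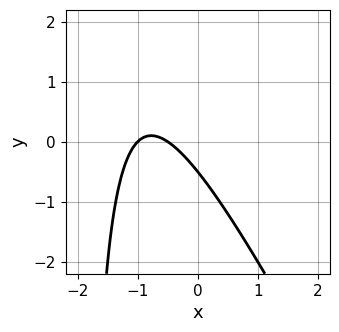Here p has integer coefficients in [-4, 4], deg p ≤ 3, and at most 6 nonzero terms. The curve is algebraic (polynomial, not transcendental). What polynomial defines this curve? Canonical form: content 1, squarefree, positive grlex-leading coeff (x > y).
2*x^2 + x*y + 3*x + 2*y + 1

Degree: the shape is more complex than any degree-1 curve, so deg p = 2.
From the visible intercepts: it meets the x-axis at x = -1 (among the integer gridlines).
Putting this together gives p.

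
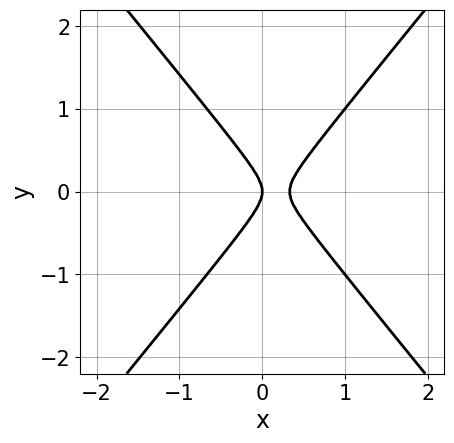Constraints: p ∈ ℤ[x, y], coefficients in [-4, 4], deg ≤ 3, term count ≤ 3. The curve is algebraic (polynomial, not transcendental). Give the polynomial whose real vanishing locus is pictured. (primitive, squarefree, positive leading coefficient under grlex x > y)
3*x^2 - 2*y^2 - x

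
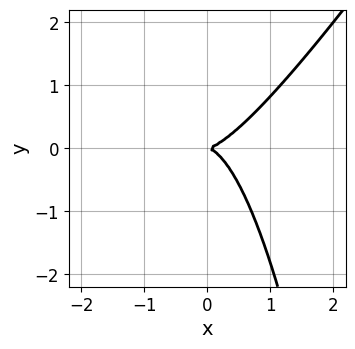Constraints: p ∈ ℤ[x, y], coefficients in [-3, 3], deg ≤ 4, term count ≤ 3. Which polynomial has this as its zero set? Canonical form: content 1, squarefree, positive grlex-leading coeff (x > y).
3*x^3 - 2*x^2*y - 2*y^2

deg p = 3.
Against the integer gridlines: it crosses the x-axis at the gridline x = 0; it crosses the y-axis at the gridline y = 0.
Matching integer coefficients to the picture gives p.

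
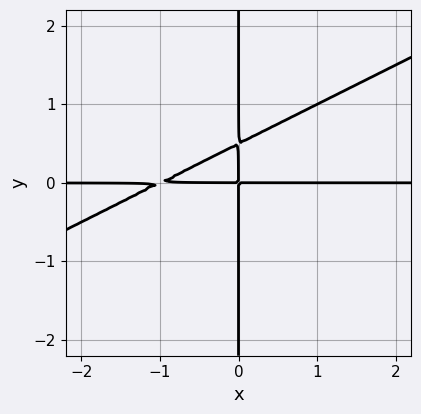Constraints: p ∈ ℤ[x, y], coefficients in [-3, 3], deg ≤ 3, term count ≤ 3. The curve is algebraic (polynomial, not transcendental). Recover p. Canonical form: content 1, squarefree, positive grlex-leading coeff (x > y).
x^2*y - 2*x*y^2 + x*y

(a) deg p = 3. The shape is more complex than any degree-2 curve.
(b) Observable constraints: every point of the x-axis in the box is on the curve; every point of the y-axis in the box is on the curve.
(c) Matching integer coefficients to the picture gives p.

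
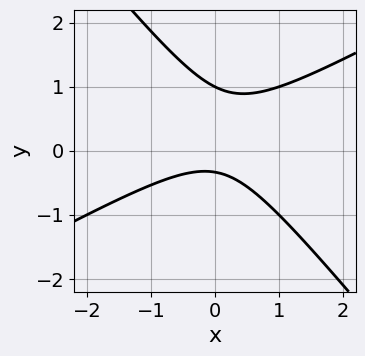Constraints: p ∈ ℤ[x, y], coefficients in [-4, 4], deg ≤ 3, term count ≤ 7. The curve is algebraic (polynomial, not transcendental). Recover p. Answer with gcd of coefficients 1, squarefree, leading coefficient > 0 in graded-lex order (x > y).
2*x^2 - 2*x*y - 3*y^2 + 2*y + 1

1. The degree is 2 — the shape is more complex than any degree-1 curve.
2. Reading off the gridlines: no x-intercept at any integer in the box; one y-axis crossing is at y = 1.
3. Matching integer coefficients to the picture gives p.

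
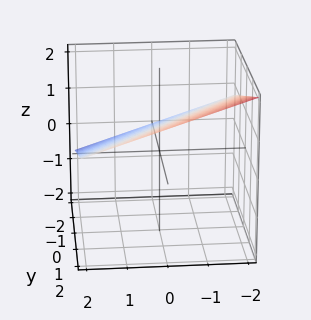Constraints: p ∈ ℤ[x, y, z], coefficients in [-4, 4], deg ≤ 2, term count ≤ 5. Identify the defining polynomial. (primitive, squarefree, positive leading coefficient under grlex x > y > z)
deg p = 1.
Reading off the gridlines: it meets the y-axis at y = -2 (among the integer gridlines); one x-axis crossing is at x = 2.
Together with the visible shape, these determine p as stated.

x - y + 3*z - 2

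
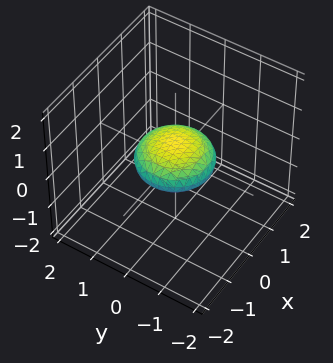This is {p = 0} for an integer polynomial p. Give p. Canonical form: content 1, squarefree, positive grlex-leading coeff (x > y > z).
The degree is 2 — no degree-1 surface has this shape.
Symmetry: the surface is invariant under rotation about z: p = q(x² + y², z).
From the visible intercepts: a circular section at z = 0 has radius exactly 1; the y-axis gridline crossings are at y ∈ {-1, 1}.
Matching integer coefficients to the picture gives p. Check: (-1, 0, 0) on the x-axis lies on the surface, and p(-1, 0, 0) = 0. ✓

x^2 + y^2 + 3*z^2 - 1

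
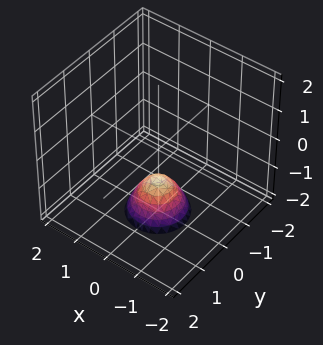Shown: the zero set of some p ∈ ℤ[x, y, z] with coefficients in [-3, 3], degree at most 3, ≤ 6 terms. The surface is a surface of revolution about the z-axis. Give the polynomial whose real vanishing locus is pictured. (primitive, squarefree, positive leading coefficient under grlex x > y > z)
Degree: the shape is more complex than any degree-1 surface, so deg p = 2.
Symmetries: the z-axis is an axis of rotation, so x and y enter only as x² + y².
From the visible intercepts: the surface avoids every integer x-axis point in the box; a circular section at z = -2 has radius between 0 and 1; it crosses the z-axis at the gridline z = -1.
Assembling these constraints gives the stated polynomial.

3*x^2 + 3*y^2 + 2*z + 2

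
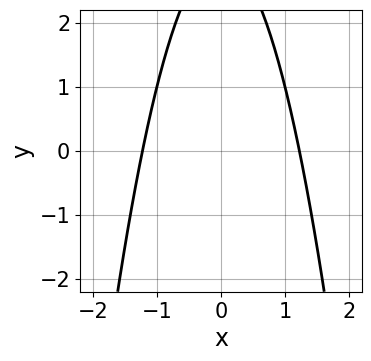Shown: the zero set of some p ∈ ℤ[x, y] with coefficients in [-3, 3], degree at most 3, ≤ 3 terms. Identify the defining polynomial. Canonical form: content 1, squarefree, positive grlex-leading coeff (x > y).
1. deg p = 2. A generic line meets the curve in up to 2 points.
2. Symmetries: the x ↦ −x reflection is a symmetry, so x appears only in even powers.
3. Observable constraints: the curve avoids every integer y-axis point in the box.
4. Together with the visible shape, these determine p as stated.

2*x^2 + y - 3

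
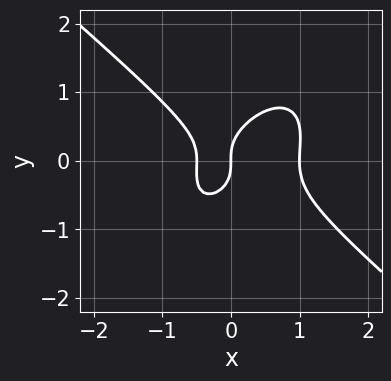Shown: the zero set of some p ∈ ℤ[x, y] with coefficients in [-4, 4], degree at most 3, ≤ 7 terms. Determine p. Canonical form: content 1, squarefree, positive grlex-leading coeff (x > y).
First, degree: no degree-2 curve has this shape, so deg p = 3.
Then, reading off the gridlines: among the integer gridlines, it crosses the x-axis at x ∈ {0, 1}; one y-axis crossing is at y = 0.
Finally, matching integer coefficients to the picture gives p.

2*x^3 - x*y^2 + 2*y^3 - x^2 - x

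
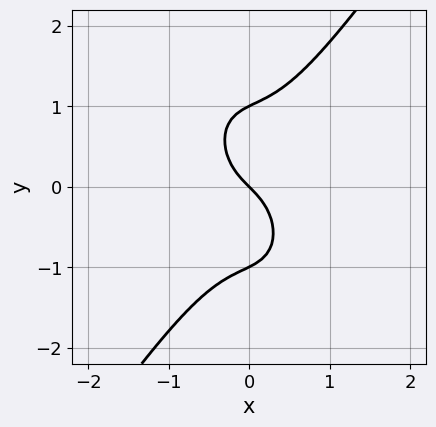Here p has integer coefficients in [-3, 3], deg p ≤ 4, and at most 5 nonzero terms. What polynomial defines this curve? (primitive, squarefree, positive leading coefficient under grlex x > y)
1. deg p = 3. The shape is more complex than any degree-2 curve.
2. From the axis intercepts and sections: among the integer gridlines, it crosses the y-axis at y ∈ {-1, 0, 1}; it crosses the x-axis at the gridline x = 0.
3. Matching integer coefficients to the picture gives p.

3*x^3 - y^3 + x + y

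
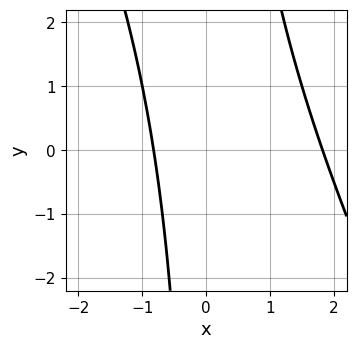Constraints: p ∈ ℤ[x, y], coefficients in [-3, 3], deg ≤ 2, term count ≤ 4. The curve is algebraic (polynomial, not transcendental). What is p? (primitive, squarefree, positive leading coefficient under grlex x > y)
Degree: the shape is more complex than any degree-1 curve, so deg p = 2.
Against the integer gridlines: it misses every integer gridline on the y-axis.
The integer polynomial consistent with all of this is the stated p.

2*x^2 + x*y - 2*x - 3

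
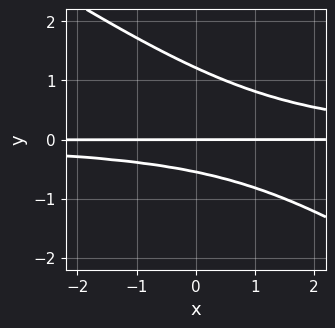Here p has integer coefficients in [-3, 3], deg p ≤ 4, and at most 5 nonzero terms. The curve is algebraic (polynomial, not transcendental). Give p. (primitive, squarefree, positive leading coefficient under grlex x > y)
2*x*y^2 + 3*y^3 - 2*y^2 - 2*y

(a) deg p = 3. The shape is more complex than any degree-2 curve.
(b) From the visible intercepts: it meets the y-axis at y = 0 (among the integer gridlines); every point of the x-axis in the box is on the curve.
(c) Putting this together gives p.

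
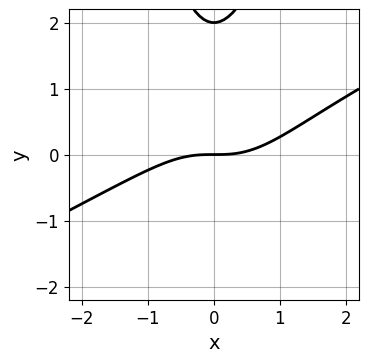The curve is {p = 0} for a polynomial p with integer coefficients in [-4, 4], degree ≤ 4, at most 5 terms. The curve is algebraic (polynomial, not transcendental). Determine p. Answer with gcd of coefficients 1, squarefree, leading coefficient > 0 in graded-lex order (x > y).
The degree is 3 — the shape is more complex than any degree-2 curve.
Checking where it meets the axes: it meets the x-axis at x = 0 (among the integer gridlines); the y-axis gridline crossings are at y ∈ {0, 2}.
The integer polynomial consistent with all of this is the stated p.

x^3 - 2*x^2*y + y^2 - 2*y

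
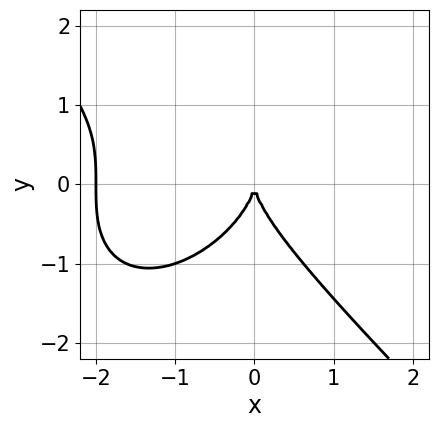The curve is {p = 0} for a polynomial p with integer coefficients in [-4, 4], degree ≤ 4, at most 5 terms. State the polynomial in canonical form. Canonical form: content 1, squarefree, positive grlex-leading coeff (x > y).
x^3 + y^3 + 2*x^2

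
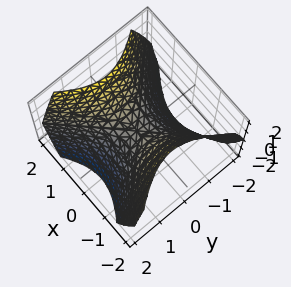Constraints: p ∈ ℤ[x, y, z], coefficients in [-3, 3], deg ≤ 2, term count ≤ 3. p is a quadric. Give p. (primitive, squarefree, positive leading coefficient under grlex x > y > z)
x^2 - y^2 - z

The degree is 2 — a hyperbolic paraboloid; a quadric.
Symmetries: it's symmetric under x → −x, forcing even powers of x; the y ↦ −y reflection is a symmetry, so y appears only in even powers.
Observable constraints: it meets the y-axis at y = 0 (among the integer gridlines); it meets the x-axis at x = 0 (among the integer gridlines); one z-axis crossing is at z = 0.
Together with the visible shape, these determine p as stated.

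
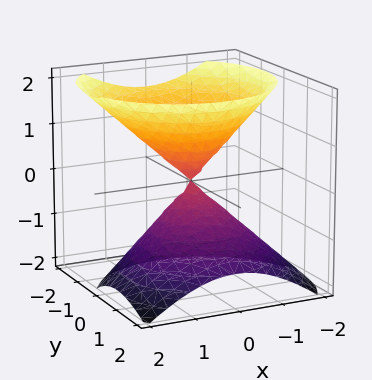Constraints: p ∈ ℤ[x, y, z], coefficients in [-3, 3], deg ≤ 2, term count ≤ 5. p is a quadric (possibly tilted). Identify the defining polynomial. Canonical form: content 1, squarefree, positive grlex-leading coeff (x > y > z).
The picture has 2 separate pieces. Treating them together as one polynomial.
The degree is 2 — a generic line meets the surface in up to 2 points.
From the axis intercepts and sections: one x-axis crossing is at x = 0; it crosses the z-axis at the gridline z = 0.
Assembling these constraints gives the stated polynomial.

3*x^2 + 3*y^2 + 2*y*z - 3*z^2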